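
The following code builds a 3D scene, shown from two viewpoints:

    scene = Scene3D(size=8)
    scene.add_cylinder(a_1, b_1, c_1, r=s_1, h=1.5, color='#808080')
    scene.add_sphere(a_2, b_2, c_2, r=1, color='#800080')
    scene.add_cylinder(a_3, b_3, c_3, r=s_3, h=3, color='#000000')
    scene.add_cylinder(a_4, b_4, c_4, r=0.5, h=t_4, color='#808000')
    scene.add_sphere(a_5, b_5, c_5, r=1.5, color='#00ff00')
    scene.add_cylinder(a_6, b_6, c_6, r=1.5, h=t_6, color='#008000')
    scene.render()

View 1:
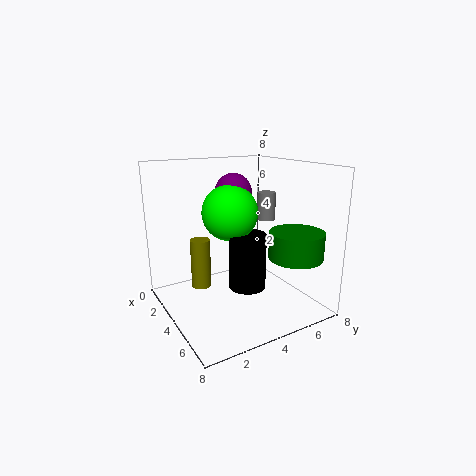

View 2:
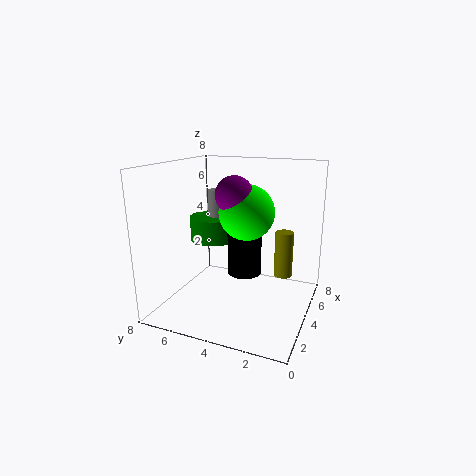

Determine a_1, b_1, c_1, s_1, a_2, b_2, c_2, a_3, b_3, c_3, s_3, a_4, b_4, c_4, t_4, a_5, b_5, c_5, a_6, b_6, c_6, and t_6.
a_1 = 4.5, b_1 = 5.5, c_1 = 5, s_1 = 0.5, a_2 = 3.5, b_2 = 4, c_2 = 6.5, a_3 = 5, b_3 = 4, c_3 = 1.5, s_3 = 1, a_4 = 4.5, b_4 = 1.5, c_4 = 2, t_4 = 2.5, a_5 = 4, b_5 = 3.5, c_5 = 5.5, a_6 = 6, b_6 = 6.5, c_6 = 3, t_6 = 1.5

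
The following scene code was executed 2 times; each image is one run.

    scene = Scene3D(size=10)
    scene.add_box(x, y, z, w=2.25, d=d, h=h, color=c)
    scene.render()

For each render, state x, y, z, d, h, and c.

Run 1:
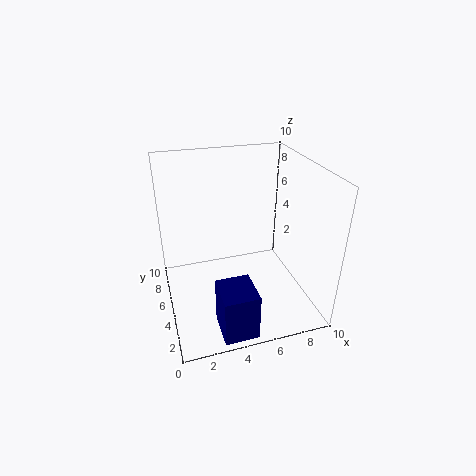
x = 2.75; y = 0.25; z = 0.25; d = 2.5; h = 3.25; c = 'navy'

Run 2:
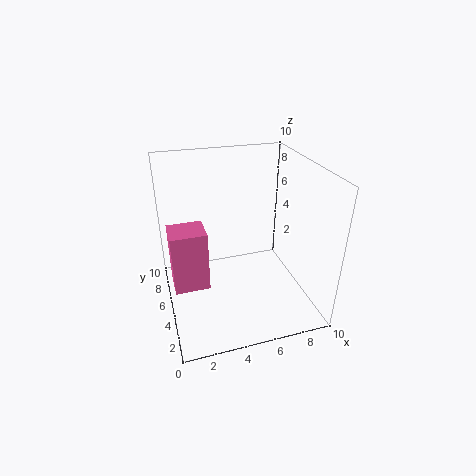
x = 0.25; y = 3; z = 2.75; d = 2; h = 4; c = 'hotpink'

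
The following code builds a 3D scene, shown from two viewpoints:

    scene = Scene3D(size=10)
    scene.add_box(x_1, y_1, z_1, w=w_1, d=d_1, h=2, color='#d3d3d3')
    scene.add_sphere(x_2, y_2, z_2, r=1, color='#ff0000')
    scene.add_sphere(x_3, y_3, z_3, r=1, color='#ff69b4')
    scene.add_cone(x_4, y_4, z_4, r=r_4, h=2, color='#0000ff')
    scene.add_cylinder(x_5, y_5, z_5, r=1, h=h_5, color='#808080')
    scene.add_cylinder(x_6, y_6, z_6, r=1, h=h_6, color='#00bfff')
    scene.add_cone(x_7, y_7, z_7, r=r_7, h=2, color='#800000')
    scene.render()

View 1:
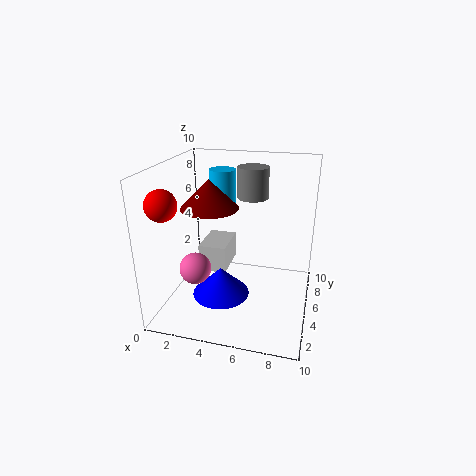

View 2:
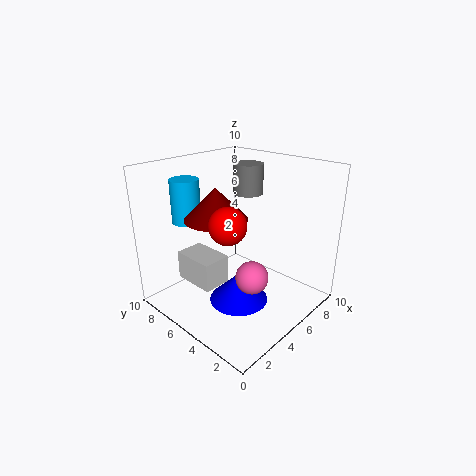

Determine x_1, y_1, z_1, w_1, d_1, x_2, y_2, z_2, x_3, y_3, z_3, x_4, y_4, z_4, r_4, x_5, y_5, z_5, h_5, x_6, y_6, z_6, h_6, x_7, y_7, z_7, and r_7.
x_1 = 2, y_1 = 5, z_1 = 2, w_1 = 2, d_1 = 3, x_2 = 1, y_2 = 2, z_2 = 8, x_3 = 3, y_3 = 2, z_3 = 4, x_4 = 4, y_4 = 4, z_4 = 1, r_4 = 2, x_5 = 6, y_5 = 5, z_5 = 8, h_5 = 2, x_6 = 3, y_6 = 8, z_6 = 6, h_6 = 3, x_7 = 3, y_7 = 5, z_7 = 7, r_7 = 2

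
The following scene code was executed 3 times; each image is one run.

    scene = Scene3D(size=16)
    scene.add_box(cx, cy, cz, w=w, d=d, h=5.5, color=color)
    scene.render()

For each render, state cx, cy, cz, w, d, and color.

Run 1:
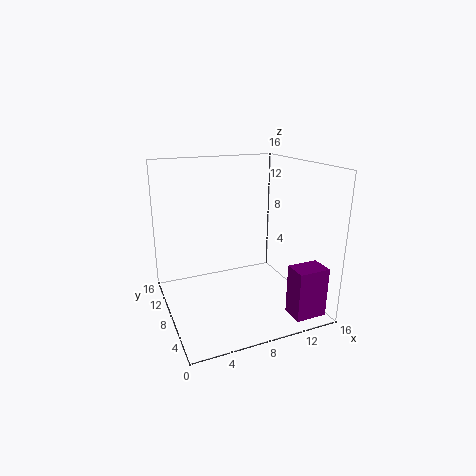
cx = 12
cy = 1.25
cz = 0.25
w = 3.5
d = 2.5
color = 'purple'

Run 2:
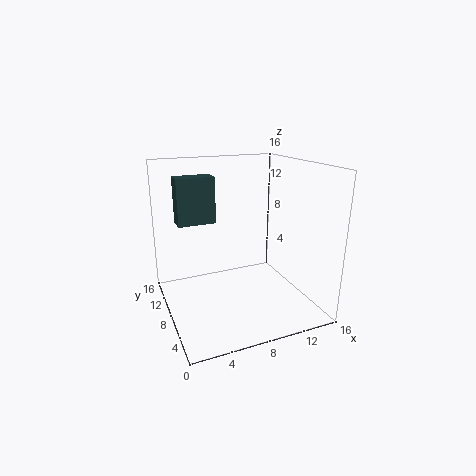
cx = 2.25
cy = 11.75
cz = 8.75
w = 4.5
d = 2.25
color = 'darkslategray'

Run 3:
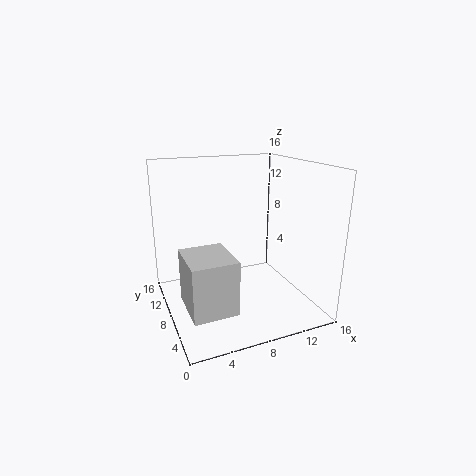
cx = 1
cy = 1.5
cz = 2.75
w = 4.5
d = 5.25
color = 'lightgray'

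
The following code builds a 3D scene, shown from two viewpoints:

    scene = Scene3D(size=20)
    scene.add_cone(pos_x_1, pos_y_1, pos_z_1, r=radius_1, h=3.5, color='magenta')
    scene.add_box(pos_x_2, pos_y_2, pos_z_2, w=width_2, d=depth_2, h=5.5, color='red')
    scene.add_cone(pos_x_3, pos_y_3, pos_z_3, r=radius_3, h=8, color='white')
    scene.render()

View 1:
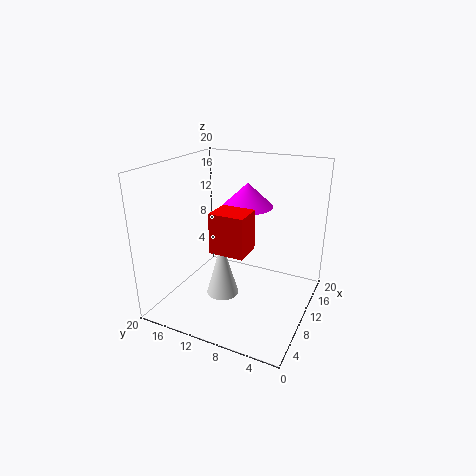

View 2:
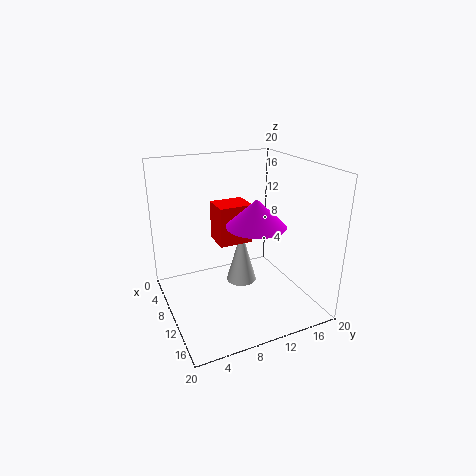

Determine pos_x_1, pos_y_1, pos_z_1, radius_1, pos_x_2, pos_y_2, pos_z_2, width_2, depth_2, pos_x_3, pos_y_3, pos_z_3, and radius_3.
pos_x_1 = 14.25, pos_y_1 = 10.5, pos_z_1 = 13.25, radius_1 = 3.75, pos_x_2 = 6, pos_y_2 = 7.5, pos_z_2 = 9, width_2 = 4, depth_2 = 4.75, pos_x_3 = 8, pos_y_3 = 11.5, pos_z_3 = 2, radius_3 = 2.25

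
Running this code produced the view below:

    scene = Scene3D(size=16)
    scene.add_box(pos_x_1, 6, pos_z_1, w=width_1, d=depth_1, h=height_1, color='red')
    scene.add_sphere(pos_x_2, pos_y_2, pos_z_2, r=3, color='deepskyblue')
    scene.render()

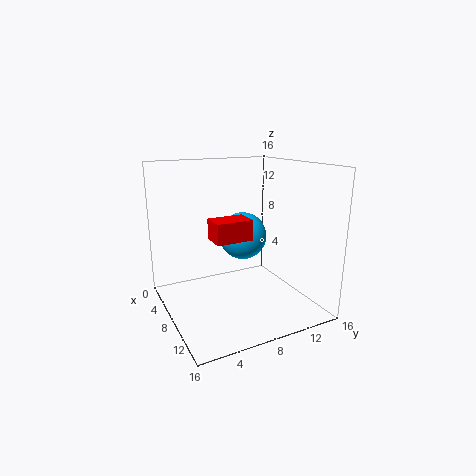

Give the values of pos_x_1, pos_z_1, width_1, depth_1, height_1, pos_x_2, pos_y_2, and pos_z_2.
pos_x_1 = 4
pos_z_1 = 7
width_1 = 3
depth_1 = 4.5
height_1 = 2.5
pos_x_2 = 3.5
pos_y_2 = 11
pos_z_2 = 6.5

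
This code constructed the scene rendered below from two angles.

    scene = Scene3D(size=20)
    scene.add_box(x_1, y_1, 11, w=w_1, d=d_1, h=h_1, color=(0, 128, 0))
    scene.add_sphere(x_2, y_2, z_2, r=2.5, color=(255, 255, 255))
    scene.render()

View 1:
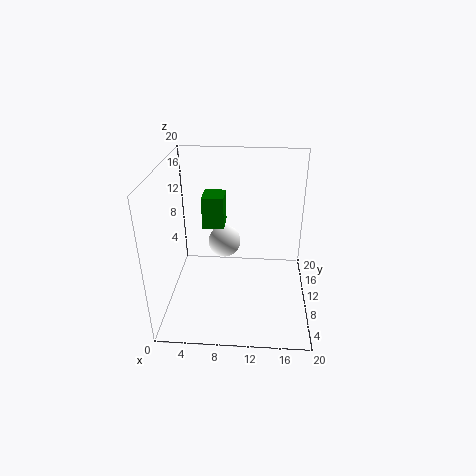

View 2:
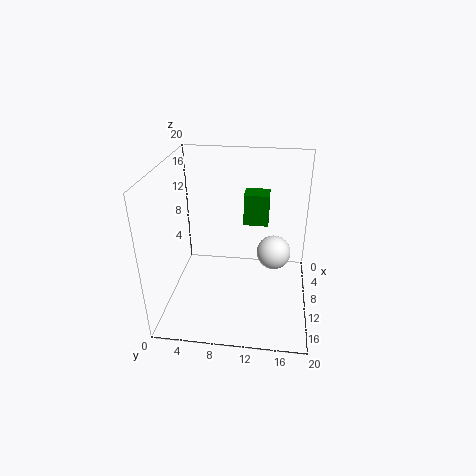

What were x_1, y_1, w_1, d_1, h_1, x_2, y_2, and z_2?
x_1 = 5
y_1 = 10.5
w_1 = 3
d_1 = 3.5
h_1 = 4.5
x_2 = 7.5
y_2 = 15
z_2 = 6.5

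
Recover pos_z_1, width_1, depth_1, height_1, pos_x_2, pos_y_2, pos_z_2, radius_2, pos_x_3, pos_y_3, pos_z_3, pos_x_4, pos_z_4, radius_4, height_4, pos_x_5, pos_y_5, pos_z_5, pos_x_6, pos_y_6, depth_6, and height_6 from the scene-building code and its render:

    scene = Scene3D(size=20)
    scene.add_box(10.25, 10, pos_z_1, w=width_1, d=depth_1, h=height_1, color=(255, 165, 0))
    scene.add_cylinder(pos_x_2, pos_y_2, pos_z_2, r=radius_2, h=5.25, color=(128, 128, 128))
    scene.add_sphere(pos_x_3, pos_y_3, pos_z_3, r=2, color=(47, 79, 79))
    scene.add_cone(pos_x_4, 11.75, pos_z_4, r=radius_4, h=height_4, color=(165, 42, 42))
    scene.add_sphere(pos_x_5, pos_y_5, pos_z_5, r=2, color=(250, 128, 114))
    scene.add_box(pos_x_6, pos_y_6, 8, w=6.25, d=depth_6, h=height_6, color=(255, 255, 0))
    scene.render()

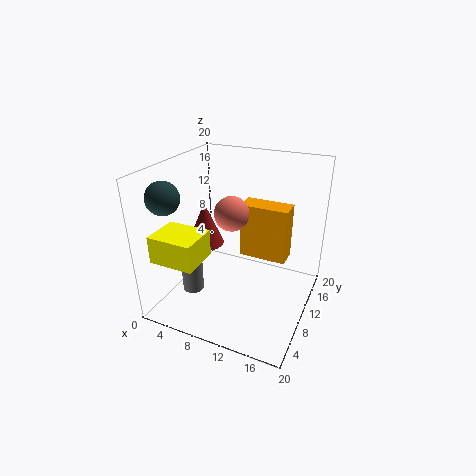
pos_z_1 = 7.5, width_1 = 6.5, depth_1 = 3, height_1 = 7.5, pos_x_2 = 4.25, pos_y_2 = 6.75, pos_z_2 = 2, radius_2 = 1.5, pos_x_3 = 4.25, pos_y_3 = 2, pos_z_3 = 17.75, pos_x_4 = 3.75, pos_z_4 = 7, radius_4 = 2.75, height_4 = 6.5, pos_x_5 = 11.75, pos_y_5 = 4.5, pos_z_5 = 16.25, pos_x_6 = 0.75, pos_y_6 = 2.25, depth_6 = 5.25, height_6 = 3.75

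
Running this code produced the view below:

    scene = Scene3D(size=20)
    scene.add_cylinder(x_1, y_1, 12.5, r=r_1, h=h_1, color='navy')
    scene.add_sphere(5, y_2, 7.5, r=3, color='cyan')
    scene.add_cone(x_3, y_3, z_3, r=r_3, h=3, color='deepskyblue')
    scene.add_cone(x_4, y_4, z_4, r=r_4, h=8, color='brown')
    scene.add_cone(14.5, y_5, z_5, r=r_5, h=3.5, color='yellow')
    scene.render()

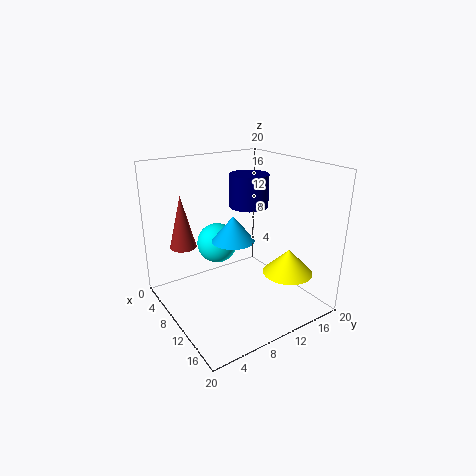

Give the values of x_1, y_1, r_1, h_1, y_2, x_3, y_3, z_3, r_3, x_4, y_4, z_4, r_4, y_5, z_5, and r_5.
x_1 = 5.5; y_1 = 15; r_1 = 3; h_1 = 5; y_2 = 9.5; x_3 = 15; y_3 = 6; z_3 = 12.5; r_3 = 2.5; x_4 = 2.5; y_4 = 5; z_4 = 7; r_4 = 2; y_5 = 15.5; z_5 = 5; r_5 = 3.5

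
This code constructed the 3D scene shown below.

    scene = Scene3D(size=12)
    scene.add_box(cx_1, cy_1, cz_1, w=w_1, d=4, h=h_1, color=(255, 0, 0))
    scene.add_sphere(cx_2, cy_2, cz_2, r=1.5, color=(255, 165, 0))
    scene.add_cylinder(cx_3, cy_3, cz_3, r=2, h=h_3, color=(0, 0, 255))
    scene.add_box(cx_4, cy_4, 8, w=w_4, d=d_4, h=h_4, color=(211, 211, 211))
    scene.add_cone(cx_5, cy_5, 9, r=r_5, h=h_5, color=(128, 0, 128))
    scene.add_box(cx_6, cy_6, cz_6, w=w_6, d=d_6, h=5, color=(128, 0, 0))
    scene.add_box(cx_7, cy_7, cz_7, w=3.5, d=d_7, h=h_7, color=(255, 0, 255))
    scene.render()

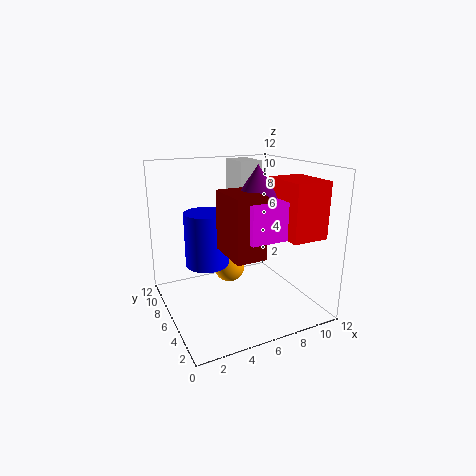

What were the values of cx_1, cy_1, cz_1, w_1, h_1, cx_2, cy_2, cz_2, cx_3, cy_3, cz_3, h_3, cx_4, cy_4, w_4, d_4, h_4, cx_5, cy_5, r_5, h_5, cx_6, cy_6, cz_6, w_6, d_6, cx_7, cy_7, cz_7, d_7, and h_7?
cx_1 = 8.5; cy_1 = 1.5; cz_1 = 6.5; w_1 = 3; h_1 = 4.5; cx_2 = 7; cy_2 = 10; cz_2 = 1.5; cx_3 = 4.5; cy_3 = 9.5; cz_3 = 2.5; h_3 = 5; cx_4 = 7; cy_4 = 7.5; w_4 = 2; d_4 = 3; h_4 = 4; cx_5 = 7.5; cy_5 = 5.5; r_5 = 2; h_5 = 3; cx_6 = 4.5; cy_6 = 3; cz_6 = 5; w_6 = 2.5; d_6 = 4; cx_7 = 5.5; cy_7 = 2.5; cz_7 = 6.5; d_7 = 2; h_7 = 3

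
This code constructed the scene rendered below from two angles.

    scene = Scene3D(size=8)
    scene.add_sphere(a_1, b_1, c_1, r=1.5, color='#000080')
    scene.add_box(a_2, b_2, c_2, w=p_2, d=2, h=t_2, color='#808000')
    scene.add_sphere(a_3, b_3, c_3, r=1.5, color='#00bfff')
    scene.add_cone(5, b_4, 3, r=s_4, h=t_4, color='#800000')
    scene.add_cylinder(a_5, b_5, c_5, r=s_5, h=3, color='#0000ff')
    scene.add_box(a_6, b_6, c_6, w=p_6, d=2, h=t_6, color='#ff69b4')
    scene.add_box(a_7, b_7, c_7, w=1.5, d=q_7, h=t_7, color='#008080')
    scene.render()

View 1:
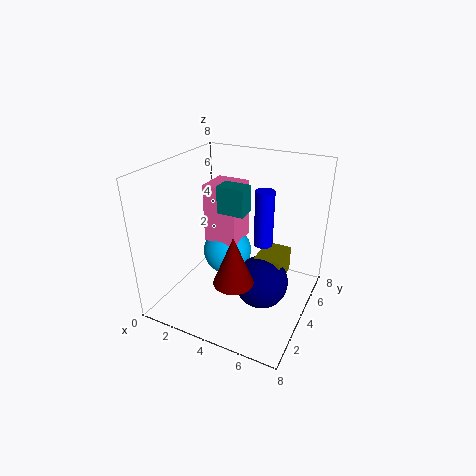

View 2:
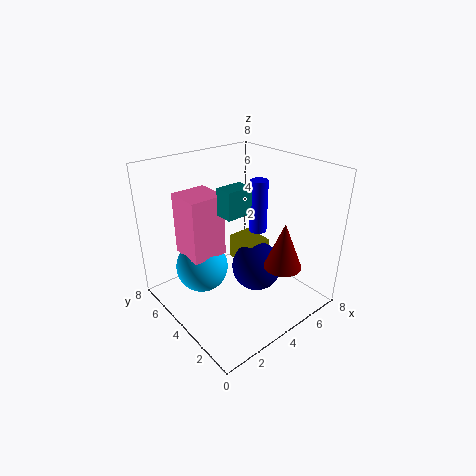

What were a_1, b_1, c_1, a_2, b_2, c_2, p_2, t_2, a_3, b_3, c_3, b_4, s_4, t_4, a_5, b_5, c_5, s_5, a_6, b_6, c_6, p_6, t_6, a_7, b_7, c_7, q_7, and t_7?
a_1 = 5.5, b_1 = 4, c_1 = 1.5, a_2 = 5, b_2 = 4, c_2 = 1.5, p_2 = 1.5, t_2 = 1.5, a_3 = 2.5, b_3 = 5.5, c_3 = 2, b_4 = 1.5, s_4 = 1, t_4 = 2.5, a_5 = 5.5, b_5 = 4, c_5 = 4, s_5 = 0.5, a_6 = 1.5, b_6 = 4.5, c_6 = 3, p_6 = 2, t_6 = 3.5, a_7 = 3, b_7 = 3.5, c_7 = 5.5, q_7 = 1, t_7 = 1.5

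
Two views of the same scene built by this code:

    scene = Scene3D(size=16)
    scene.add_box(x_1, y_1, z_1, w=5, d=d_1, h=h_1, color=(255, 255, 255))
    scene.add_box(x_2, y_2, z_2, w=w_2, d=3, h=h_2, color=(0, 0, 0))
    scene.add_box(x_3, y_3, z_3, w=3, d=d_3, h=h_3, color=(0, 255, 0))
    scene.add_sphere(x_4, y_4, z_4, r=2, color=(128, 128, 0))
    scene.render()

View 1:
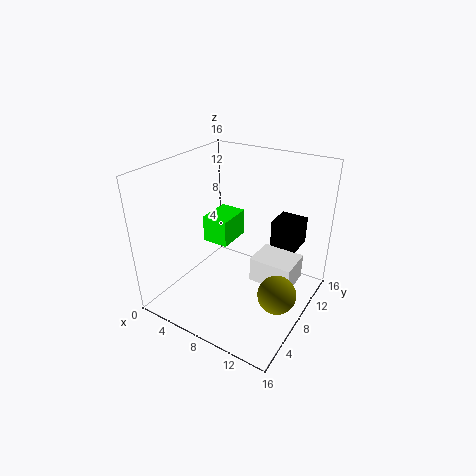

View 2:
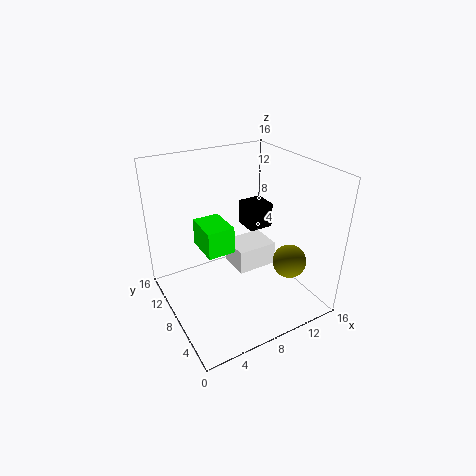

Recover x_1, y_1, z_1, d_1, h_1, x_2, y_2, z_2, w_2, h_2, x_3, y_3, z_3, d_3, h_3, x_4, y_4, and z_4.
x_1 = 9; y_1 = 9; z_1 = 2; d_1 = 4; h_1 = 3; x_2 = 11; y_2 = 10; z_2 = 7; w_2 = 3; h_2 = 3; x_3 = 4; y_3 = 7; z_3 = 7; d_3 = 4; h_3 = 3; x_4 = 14; y_4 = 6; z_4 = 4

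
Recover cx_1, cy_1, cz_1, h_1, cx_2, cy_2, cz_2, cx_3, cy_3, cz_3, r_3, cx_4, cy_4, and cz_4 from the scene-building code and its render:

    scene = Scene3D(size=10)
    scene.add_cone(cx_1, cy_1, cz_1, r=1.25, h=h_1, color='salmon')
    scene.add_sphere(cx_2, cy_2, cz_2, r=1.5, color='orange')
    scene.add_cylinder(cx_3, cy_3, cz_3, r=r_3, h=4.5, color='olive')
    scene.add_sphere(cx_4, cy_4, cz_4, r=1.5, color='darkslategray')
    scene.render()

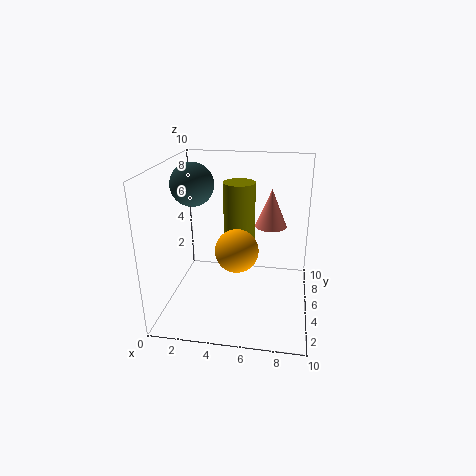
cx_1 = 7; cy_1 = 8.75; cz_1 = 4.5; h_1 = 3; cx_2 = 5; cy_2 = 4.5; cz_2 = 4.25; cx_3 = 4.5; cy_3 = 8.5; cz_3 = 3.5; r_3 = 1.25; cx_4 = 1.75; cy_4 = 5.5; cz_4 = 8.5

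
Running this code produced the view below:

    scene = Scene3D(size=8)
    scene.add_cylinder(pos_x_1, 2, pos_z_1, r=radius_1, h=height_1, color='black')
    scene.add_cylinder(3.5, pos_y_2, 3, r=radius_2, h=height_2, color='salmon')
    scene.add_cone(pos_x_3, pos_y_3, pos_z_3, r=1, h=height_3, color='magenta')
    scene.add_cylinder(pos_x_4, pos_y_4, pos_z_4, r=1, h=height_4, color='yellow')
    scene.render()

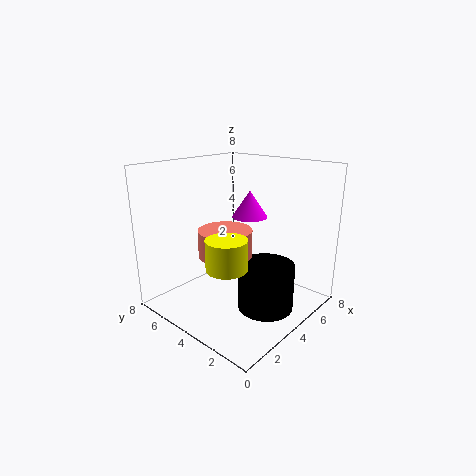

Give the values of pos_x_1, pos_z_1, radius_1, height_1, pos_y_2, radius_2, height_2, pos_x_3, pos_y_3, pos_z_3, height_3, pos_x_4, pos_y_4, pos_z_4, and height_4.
pos_x_1 = 4, pos_z_1 = 0.5, radius_1 = 1.5, height_1 = 2.5, pos_y_2 = 4.5, radius_2 = 1.5, height_2 = 1.5, pos_x_3 = 5, pos_y_3 = 4, pos_z_3 = 5, height_3 = 1.5, pos_x_4 = 1.5, pos_y_4 = 2.5, pos_z_4 = 3.5, height_4 = 1.5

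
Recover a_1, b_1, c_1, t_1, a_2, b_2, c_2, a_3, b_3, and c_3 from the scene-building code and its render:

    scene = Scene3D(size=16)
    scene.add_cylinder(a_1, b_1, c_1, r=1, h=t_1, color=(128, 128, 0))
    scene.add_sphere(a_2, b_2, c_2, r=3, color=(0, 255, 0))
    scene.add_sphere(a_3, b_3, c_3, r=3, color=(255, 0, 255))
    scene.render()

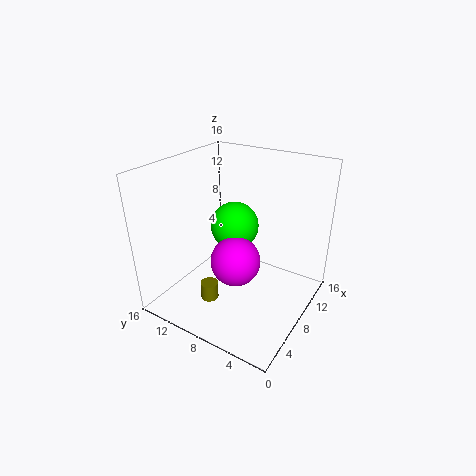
a_1 = 5, b_1 = 10, c_1 = 1, t_1 = 2, a_2 = 12, b_2 = 11, c_2 = 7, a_3 = 9, b_3 = 9, c_3 = 4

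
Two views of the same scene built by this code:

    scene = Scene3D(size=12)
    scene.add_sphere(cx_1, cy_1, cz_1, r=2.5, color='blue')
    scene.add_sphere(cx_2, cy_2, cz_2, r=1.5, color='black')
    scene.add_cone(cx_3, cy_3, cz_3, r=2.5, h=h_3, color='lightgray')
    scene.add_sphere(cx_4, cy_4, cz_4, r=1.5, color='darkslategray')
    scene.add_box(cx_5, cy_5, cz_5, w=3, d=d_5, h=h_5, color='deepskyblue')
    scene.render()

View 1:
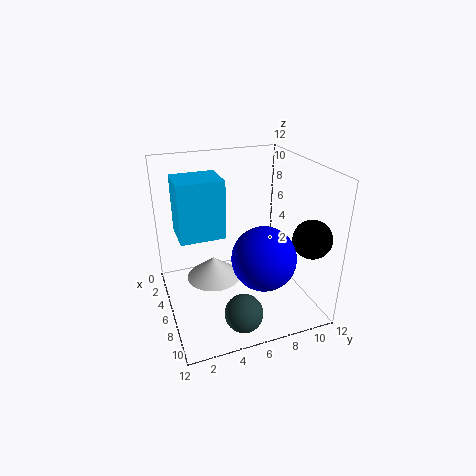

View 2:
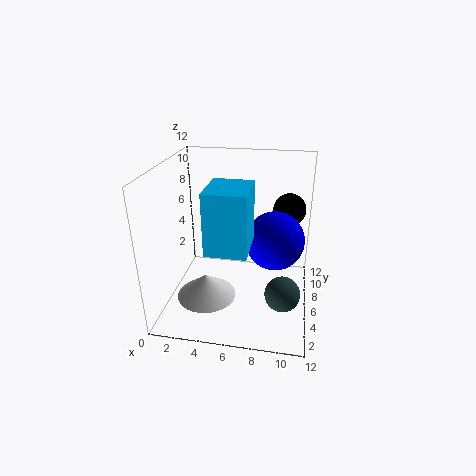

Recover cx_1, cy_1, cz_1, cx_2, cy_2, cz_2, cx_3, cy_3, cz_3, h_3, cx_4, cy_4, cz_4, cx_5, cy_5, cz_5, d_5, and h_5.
cx_1 = 9
cy_1 = 7
cz_1 = 5.5
cx_2 = 10
cy_2 = 10.5
cz_2 = 7
cx_3 = 3.5
cy_3 = 4.5
cz_3 = 1
h_3 = 2
cx_4 = 10
cy_4 = 5
cz_4 = 1.5
cx_5 = 4.5
cy_5 = 1
cz_5 = 7
d_5 = 3.5
h_5 = 4.5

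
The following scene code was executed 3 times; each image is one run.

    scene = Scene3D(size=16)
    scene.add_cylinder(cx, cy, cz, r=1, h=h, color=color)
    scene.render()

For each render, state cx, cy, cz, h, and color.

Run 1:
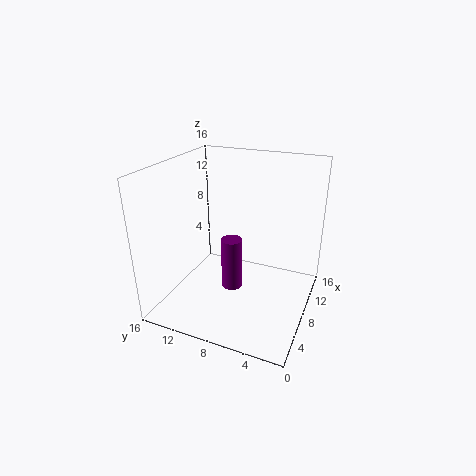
cx = 3
cy = 6.5
cz = 5.5
h = 5
color = 'purple'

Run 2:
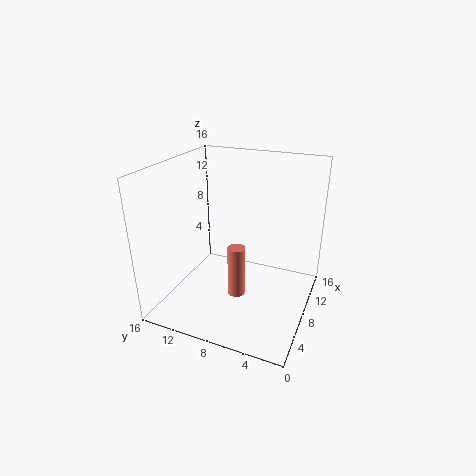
cx = 7.5
cy = 8
cz = 1
h = 6
color = 'salmon'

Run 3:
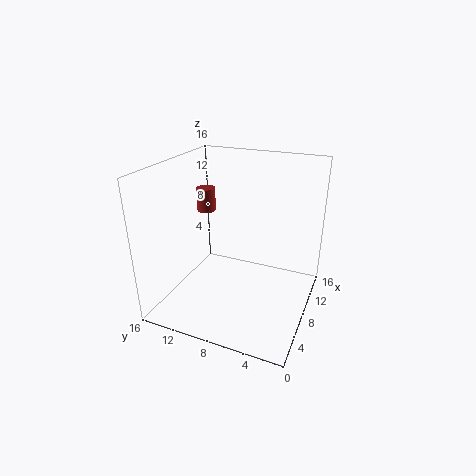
cx = 7.5
cy = 11.5
cz = 11
h = 2.5
color = 'brown'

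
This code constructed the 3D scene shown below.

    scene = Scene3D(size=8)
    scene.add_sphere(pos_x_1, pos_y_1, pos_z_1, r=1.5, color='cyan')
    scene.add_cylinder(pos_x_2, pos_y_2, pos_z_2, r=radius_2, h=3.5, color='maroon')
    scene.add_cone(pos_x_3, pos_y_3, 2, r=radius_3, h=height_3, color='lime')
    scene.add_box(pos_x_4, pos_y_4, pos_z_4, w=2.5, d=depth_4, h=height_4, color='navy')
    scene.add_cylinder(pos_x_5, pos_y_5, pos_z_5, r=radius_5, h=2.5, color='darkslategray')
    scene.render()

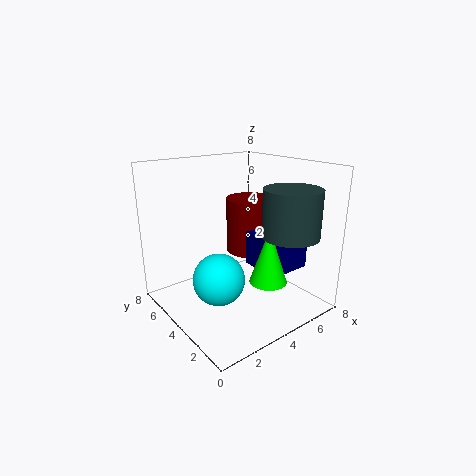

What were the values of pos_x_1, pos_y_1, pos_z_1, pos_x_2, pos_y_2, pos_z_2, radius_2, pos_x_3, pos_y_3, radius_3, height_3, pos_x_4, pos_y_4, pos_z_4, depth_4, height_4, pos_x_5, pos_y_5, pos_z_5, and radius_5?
pos_x_1 = 3; pos_y_1 = 4.5; pos_z_1 = 1.5; pos_x_2 = 6.5; pos_y_2 = 6; pos_z_2 = 2; radius_2 = 1.5; pos_x_3 = 4.5; pos_y_3 = 2; radius_3 = 1; height_3 = 3; pos_x_4 = 5; pos_y_4 = 2; pos_z_4 = 2; depth_4 = 2.5; height_4 = 2; pos_x_5 = 5.5; pos_y_5 = 1.5; pos_z_5 = 4.5; radius_5 = 1.5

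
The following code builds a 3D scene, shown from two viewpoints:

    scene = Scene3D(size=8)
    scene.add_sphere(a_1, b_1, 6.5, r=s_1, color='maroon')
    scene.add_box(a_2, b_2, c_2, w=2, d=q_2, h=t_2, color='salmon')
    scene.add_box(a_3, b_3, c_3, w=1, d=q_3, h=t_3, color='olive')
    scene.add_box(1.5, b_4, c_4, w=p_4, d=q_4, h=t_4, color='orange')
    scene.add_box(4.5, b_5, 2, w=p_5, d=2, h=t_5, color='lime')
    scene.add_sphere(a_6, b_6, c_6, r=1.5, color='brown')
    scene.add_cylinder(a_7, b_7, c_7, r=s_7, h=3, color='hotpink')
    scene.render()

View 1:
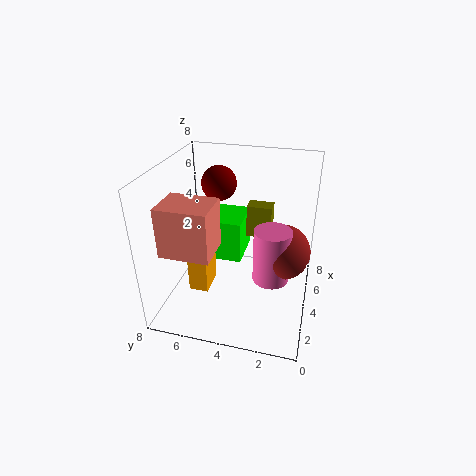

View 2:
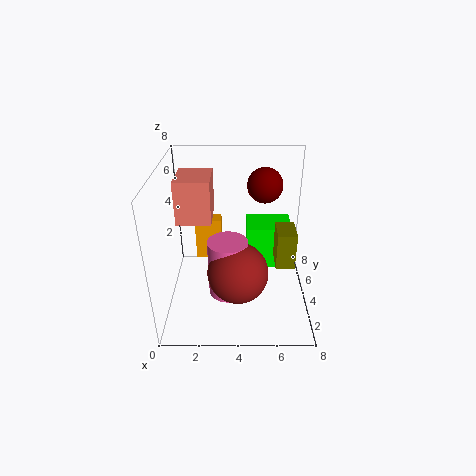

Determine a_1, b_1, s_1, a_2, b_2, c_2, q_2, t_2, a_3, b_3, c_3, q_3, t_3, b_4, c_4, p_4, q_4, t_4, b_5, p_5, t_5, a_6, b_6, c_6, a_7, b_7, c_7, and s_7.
a_1 = 5.5, b_1 = 5.5, s_1 = 1, a_2 = 0.5, b_2 = 4.5, c_2 = 4.5, q_2 = 2.5, t_2 = 2.5, a_3 = 6, b_3 = 2.5, c_3 = 3, q_3 = 1.5, t_3 = 2, b_4 = 5, c_4 = 2, p_4 = 1.5, q_4 = 1, t_4 = 2.5, b_5 = 4, p_5 = 2.5, t_5 = 2.5, a_6 = 4, b_6 = 1.5, c_6 = 3.5, a_7 = 3.5, b_7 = 2, c_7 = 2, s_7 = 1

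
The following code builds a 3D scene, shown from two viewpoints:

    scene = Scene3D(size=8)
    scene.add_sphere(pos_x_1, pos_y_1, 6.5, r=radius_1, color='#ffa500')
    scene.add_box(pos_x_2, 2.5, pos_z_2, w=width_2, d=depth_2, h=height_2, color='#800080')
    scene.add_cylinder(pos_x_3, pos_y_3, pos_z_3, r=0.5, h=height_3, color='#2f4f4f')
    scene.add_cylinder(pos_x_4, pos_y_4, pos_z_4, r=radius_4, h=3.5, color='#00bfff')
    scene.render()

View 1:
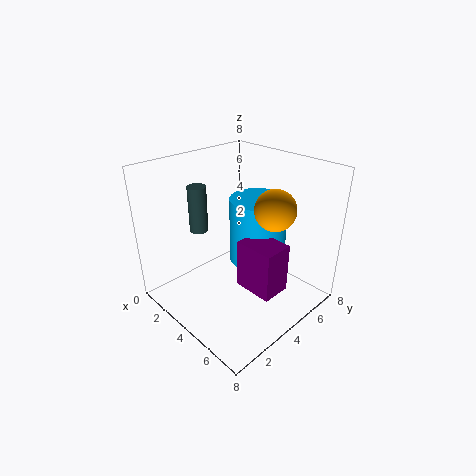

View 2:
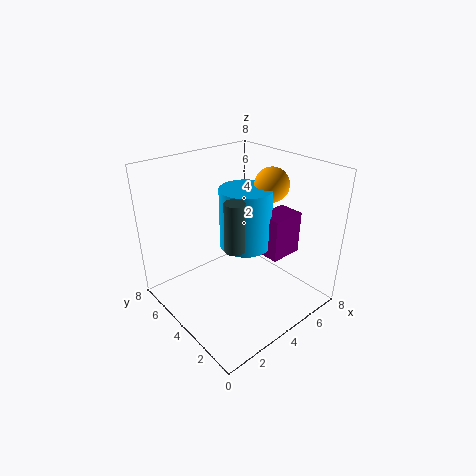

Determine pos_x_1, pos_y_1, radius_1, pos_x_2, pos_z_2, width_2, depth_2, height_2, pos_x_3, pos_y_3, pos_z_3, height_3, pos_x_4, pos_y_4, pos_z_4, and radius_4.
pos_x_1 = 6.5, pos_y_1 = 4, radius_1 = 1, pos_x_2 = 5.5, pos_z_2 = 2.5, width_2 = 2, depth_2 = 1.5, height_2 = 2.5, pos_x_3 = 2.5, pos_y_3 = 2.5, pos_z_3 = 4.5, height_3 = 2.5, pos_x_4 = 5, pos_y_4 = 4.5, pos_z_4 = 3, radius_4 = 1.5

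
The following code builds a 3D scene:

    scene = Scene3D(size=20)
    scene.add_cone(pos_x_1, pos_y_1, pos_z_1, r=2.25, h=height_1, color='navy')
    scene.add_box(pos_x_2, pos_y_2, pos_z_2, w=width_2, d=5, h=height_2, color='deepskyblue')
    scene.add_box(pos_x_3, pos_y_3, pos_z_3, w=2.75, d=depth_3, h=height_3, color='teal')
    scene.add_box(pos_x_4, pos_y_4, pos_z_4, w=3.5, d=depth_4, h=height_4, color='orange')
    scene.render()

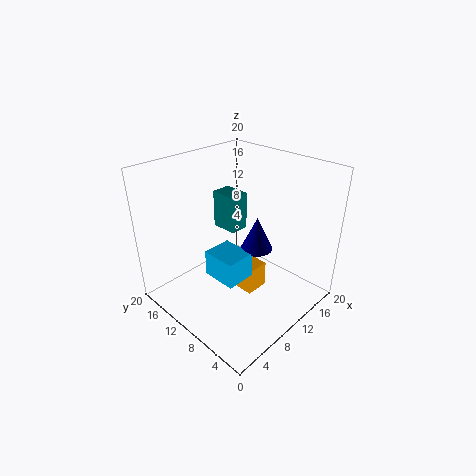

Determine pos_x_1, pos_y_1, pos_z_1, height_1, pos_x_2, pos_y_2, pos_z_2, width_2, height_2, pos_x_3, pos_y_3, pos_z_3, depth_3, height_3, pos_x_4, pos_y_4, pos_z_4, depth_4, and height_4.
pos_x_1 = 12.25
pos_y_1 = 8.5
pos_z_1 = 8
height_1 = 4.75
pos_x_2 = 6.25
pos_y_2 = 7.75
pos_z_2 = 4.5
width_2 = 4.25
height_2 = 3.75
pos_x_3 = 9.75
pos_y_3 = 10.75
pos_z_3 = 10.5
depth_3 = 3.75
height_3 = 5.25
pos_x_4 = 10.75
pos_y_4 = 8.25
pos_z_4 = 0.5
depth_4 = 6
height_4 = 4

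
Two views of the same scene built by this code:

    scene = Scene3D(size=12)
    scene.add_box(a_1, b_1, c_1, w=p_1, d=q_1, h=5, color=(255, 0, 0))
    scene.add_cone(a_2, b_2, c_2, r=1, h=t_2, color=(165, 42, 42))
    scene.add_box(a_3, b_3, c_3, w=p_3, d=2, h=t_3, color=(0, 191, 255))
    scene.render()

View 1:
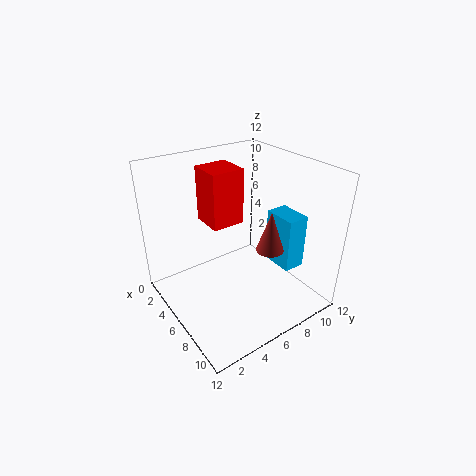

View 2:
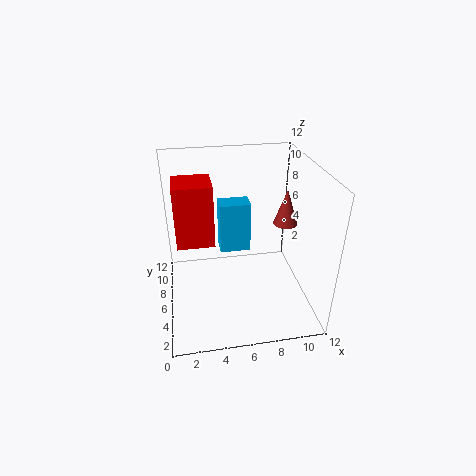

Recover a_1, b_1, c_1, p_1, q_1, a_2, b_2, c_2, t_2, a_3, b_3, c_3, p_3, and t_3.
a_1 = 1, b_1 = 5, c_1 = 6, p_1 = 3, q_1 = 3, a_2 = 10, b_2 = 6, c_2 = 7, t_2 = 3, a_3 = 5, b_3 = 10, c_3 = 2, p_3 = 3, t_3 = 5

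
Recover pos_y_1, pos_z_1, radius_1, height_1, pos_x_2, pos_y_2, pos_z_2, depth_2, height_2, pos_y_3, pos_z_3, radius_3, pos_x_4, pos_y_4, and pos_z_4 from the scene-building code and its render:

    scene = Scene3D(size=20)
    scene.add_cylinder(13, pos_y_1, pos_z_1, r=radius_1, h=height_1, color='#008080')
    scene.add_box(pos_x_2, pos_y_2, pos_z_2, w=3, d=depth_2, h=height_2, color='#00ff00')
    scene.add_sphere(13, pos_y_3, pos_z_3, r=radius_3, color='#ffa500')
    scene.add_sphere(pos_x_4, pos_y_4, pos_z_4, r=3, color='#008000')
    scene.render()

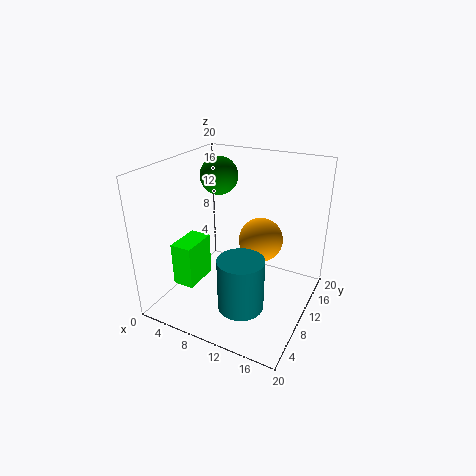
pos_y_1 = 5
pos_z_1 = 3
radius_1 = 3
height_1 = 7
pos_x_2 = 3
pos_y_2 = 4
pos_z_2 = 4
depth_2 = 5
height_2 = 6
pos_y_3 = 11
pos_z_3 = 10
radius_3 = 3
pos_x_4 = 3
pos_y_4 = 17
pos_z_4 = 16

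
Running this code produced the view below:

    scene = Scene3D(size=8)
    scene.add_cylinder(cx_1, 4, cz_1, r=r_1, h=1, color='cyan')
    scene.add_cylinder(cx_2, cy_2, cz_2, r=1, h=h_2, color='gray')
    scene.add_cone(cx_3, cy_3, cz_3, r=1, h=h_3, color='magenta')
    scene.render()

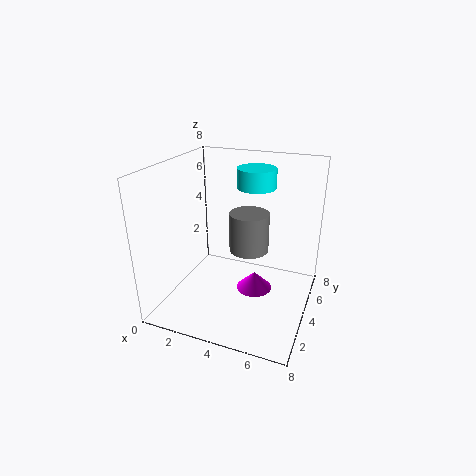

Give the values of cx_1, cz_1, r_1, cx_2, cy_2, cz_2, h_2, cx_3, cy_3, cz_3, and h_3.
cx_1 = 5, cz_1 = 7, r_1 = 1, cx_2 = 5, cy_2 = 3, cz_2 = 4, h_2 = 2, cx_3 = 5, cy_3 = 4, cz_3 = 1, h_3 = 1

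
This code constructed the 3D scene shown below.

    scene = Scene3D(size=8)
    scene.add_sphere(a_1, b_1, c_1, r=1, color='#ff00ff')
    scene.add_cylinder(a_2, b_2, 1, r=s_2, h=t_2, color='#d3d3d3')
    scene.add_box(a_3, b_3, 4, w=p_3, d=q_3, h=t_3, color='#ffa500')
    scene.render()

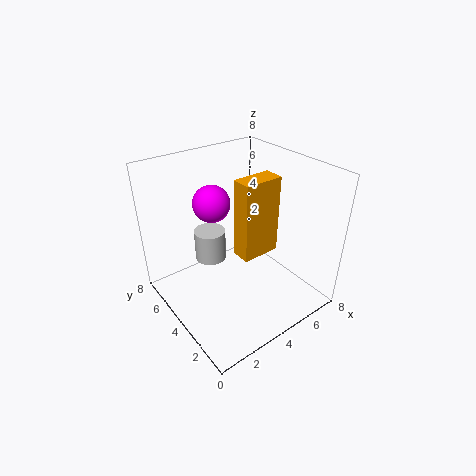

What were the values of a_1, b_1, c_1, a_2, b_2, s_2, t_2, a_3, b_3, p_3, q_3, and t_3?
a_1 = 3
b_1 = 5
c_1 = 6
a_2 = 4
b_2 = 7
s_2 = 1
t_2 = 2
a_3 = 3
b_3 = 2
p_3 = 2
q_3 = 1
t_3 = 4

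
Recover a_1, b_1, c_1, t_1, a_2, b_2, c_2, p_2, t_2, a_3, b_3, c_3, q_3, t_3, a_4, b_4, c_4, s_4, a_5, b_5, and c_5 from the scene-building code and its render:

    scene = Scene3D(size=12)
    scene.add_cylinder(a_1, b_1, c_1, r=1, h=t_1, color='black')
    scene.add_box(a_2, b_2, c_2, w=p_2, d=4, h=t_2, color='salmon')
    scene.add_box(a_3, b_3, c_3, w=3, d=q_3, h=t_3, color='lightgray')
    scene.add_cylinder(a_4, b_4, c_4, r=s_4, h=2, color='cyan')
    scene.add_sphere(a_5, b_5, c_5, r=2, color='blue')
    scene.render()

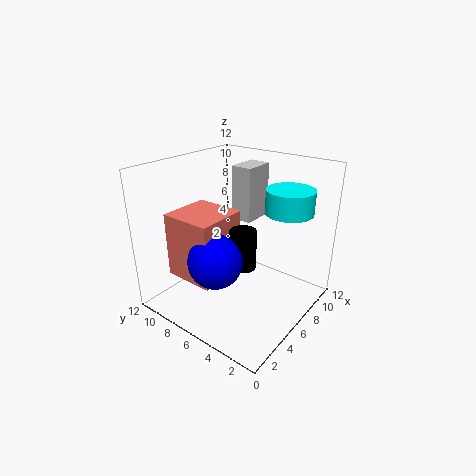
a_1 = 4, b_1 = 4, c_1 = 5, t_1 = 3, a_2 = 1, b_2 = 5, c_2 = 4, p_2 = 4, t_2 = 5, a_3 = 9, b_3 = 7, c_3 = 6, q_3 = 2, t_3 = 5, a_4 = 9, b_4 = 3, c_4 = 8, s_4 = 2, a_5 = 2, b_5 = 5, c_5 = 6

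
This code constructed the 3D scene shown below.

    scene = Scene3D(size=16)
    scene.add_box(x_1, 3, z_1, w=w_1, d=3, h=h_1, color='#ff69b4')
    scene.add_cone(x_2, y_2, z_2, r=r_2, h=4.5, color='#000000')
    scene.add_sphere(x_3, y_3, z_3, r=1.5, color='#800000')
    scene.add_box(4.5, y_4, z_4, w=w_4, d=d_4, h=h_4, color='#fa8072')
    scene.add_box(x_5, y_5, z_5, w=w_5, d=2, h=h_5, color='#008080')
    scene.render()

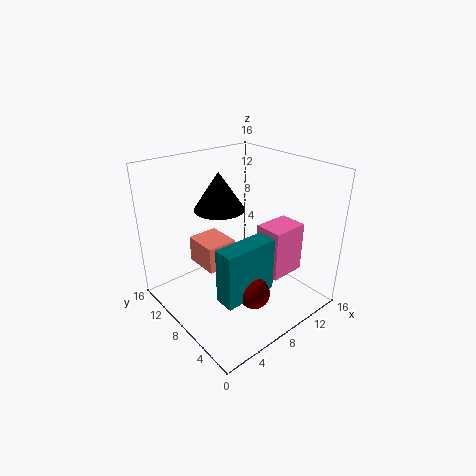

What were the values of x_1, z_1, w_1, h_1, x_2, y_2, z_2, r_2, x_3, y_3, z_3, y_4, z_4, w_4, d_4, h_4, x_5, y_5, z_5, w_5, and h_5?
x_1 = 9
z_1 = 4.5
w_1 = 4
h_1 = 5.5
x_2 = 8.5
y_2 = 12
z_2 = 10
r_2 = 3
x_3 = 5
y_3 = 2
z_3 = 5.5
y_4 = 8.5
z_4 = 4.5
w_4 = 3.5
d_4 = 4
h_4 = 3
x_5 = 2
y_5 = 2
z_5 = 5
w_5 = 5.5
h_5 = 5.5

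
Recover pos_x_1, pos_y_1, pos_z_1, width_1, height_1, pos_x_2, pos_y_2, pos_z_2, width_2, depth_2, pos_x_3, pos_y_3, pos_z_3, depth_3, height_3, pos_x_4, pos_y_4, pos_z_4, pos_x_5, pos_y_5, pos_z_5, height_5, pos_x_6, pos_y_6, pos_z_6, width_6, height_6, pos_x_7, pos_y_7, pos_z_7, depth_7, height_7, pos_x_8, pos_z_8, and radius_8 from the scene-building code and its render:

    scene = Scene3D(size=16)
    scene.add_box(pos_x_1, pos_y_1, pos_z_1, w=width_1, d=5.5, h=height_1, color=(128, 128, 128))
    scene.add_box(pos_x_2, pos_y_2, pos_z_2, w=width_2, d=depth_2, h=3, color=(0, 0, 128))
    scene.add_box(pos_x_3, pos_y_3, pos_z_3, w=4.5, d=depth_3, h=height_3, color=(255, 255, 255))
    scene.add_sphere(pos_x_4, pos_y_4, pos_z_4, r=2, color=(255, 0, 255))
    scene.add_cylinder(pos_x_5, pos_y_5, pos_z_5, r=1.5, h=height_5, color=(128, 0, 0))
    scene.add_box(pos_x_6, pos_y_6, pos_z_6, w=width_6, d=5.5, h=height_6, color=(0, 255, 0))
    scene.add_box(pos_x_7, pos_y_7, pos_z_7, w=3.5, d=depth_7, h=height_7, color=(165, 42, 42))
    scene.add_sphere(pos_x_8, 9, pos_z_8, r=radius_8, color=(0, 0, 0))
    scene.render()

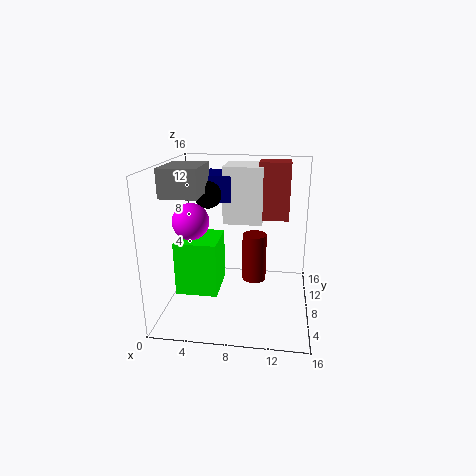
pos_x_1 = 0.5
pos_y_1 = 4.5
pos_z_1 = 13
width_1 = 4
height_1 = 3
pos_x_2 = 3.5
pos_y_2 = 9.5
pos_z_2 = 11.5
width_2 = 3.5
depth_2 = 5
pos_x_3 = 6
pos_y_3 = 9.5
pos_z_3 = 9
depth_3 = 5
height_3 = 6.5
pos_x_4 = 3
pos_y_4 = 7
pos_z_4 = 10
pos_x_5 = 9.5
pos_y_5 = 12
pos_z_5 = 1
height_5 = 6
pos_x_6 = 0.5
pos_y_6 = 7.5
pos_z_6 = 0.5
width_6 = 5
height_6 = 6.5
pos_x_7 = 10
pos_y_7 = 10
pos_z_7 = 9.5
depth_7 = 3
height_7 = 6.5
pos_x_8 = 4.5
pos_z_8 = 12.5
radius_8 = 1.5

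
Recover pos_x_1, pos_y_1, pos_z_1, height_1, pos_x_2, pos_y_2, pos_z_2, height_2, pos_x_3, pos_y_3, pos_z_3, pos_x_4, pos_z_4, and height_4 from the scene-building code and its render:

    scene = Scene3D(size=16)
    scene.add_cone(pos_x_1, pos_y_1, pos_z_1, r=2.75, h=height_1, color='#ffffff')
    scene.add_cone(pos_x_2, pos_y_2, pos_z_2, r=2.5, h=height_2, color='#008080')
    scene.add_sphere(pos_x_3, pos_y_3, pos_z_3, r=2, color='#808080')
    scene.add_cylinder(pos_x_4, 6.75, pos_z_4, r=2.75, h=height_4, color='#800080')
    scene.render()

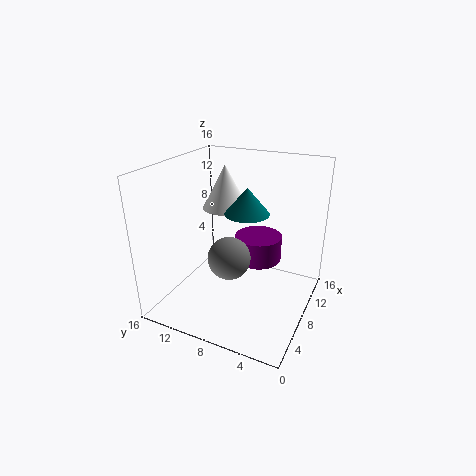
pos_x_1 = 11.75; pos_y_1 = 11.5; pos_z_1 = 9.75; height_1 = 5.25; pos_x_2 = 9.25; pos_y_2 = 7.5; pos_z_2 = 10.5; height_2 = 3; pos_x_3 = 2.5; pos_y_3 = 6.25; pos_z_3 = 8.75; pos_x_4 = 11; pos_z_4 = 4.25; height_4 = 3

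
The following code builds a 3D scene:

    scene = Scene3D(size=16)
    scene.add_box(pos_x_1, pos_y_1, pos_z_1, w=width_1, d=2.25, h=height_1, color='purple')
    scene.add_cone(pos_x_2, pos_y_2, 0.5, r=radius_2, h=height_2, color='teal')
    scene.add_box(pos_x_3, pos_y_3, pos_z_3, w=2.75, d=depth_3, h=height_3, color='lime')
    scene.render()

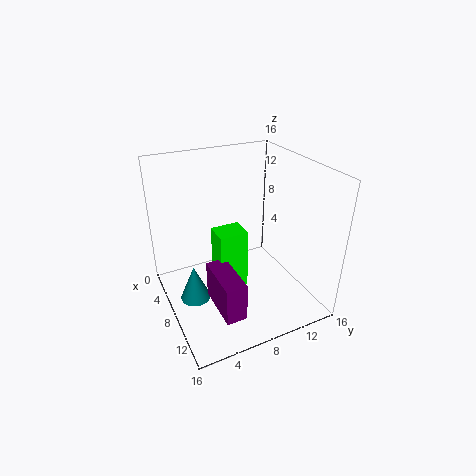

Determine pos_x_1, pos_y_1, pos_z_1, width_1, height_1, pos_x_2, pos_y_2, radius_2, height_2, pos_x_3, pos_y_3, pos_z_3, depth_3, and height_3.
pos_x_1 = 8.25, pos_y_1 = 4, pos_z_1 = 1.75, width_1 = 5.5, height_1 = 4.25, pos_x_2 = 6.75, pos_y_2 = 3, radius_2 = 1.75, height_2 = 4.25, pos_x_3 = 6.25, pos_y_3 = 5.5, pos_z_3 = 2, depth_3 = 3.25, height_3 = 7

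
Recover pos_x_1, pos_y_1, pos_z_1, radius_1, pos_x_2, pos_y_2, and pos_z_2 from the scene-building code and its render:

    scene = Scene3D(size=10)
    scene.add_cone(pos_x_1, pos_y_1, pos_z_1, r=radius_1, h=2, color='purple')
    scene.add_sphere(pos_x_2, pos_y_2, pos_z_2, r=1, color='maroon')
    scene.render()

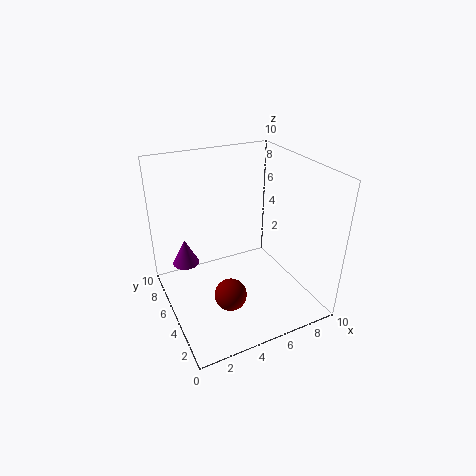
pos_x_1 = 2, pos_y_1 = 8, pos_z_1 = 2, radius_1 = 1, pos_x_2 = 3, pos_y_2 = 2, pos_z_2 = 3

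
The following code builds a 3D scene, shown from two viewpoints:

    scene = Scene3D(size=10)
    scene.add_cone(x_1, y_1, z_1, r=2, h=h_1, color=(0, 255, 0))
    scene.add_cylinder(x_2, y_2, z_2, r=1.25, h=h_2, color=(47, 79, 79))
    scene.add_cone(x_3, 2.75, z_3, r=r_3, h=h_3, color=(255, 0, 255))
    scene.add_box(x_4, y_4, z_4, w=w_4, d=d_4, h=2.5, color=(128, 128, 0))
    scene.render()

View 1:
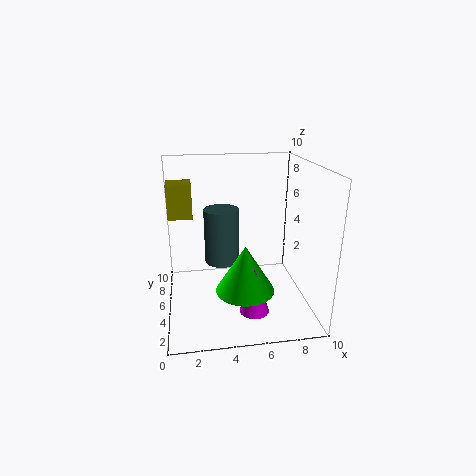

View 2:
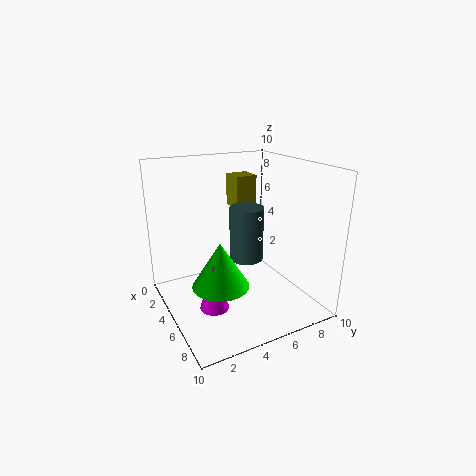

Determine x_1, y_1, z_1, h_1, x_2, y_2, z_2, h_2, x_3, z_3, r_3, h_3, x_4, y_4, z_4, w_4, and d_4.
x_1 = 5.25; y_1 = 3.5; z_1 = 1.75; h_1 = 3.25; x_2 = 4; y_2 = 6.25; z_2 = 2.75; h_2 = 4; x_3 = 5.75; z_3 = 0.5; r_3 = 1; h_3 = 3.25; x_4 = 0.25; y_4 = 6.5; z_4 = 6; w_4 = 1.75; d_4 = 1.75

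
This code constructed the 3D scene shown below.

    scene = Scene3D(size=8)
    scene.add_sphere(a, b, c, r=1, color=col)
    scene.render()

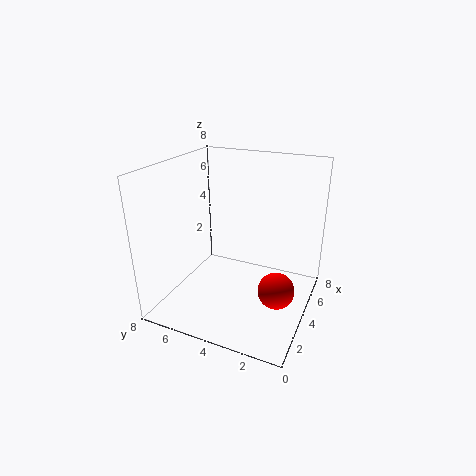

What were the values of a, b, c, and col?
a = 3.5; b = 1.5; c = 1.5; col = 'red'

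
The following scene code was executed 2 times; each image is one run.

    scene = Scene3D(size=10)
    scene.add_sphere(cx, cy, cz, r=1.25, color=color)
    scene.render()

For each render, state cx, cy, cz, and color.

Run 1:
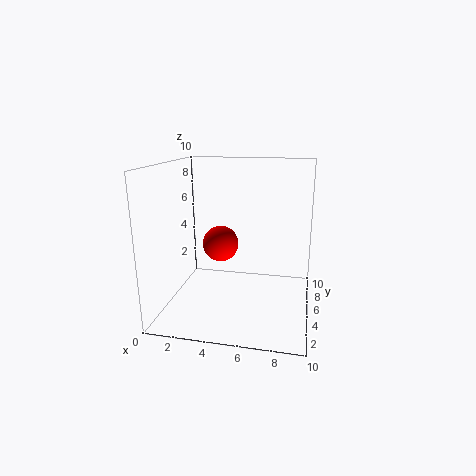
cx = 3.75; cy = 5; cz = 4.5; color = 'red'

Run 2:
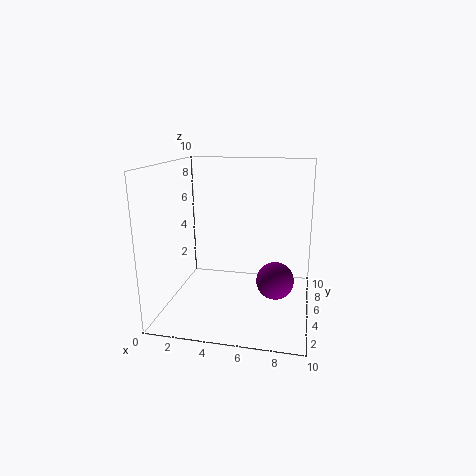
cx = 7.75; cy = 4; cz = 2.5; color = 'purple'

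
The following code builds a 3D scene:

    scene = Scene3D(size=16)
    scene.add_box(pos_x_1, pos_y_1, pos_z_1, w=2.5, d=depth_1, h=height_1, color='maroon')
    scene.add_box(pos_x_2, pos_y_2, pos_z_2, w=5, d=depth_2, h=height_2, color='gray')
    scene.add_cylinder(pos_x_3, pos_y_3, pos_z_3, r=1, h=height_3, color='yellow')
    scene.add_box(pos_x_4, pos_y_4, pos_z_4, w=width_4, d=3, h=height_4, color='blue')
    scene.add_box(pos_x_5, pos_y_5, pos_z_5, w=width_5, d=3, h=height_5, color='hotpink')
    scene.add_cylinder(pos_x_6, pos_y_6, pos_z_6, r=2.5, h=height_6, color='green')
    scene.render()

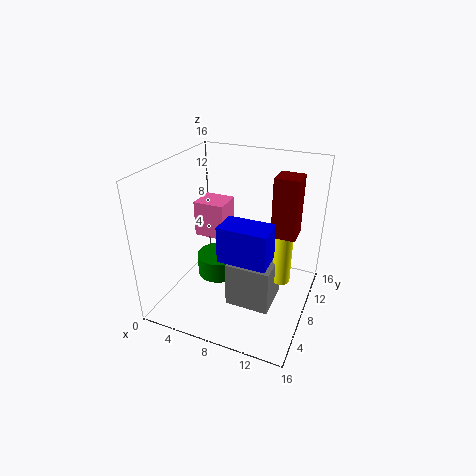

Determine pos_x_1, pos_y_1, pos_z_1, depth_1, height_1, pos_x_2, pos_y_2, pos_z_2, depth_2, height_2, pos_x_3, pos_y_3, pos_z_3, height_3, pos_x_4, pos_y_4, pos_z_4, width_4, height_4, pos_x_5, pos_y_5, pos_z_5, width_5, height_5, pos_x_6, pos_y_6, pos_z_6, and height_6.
pos_x_1 = 12, pos_y_1 = 7, pos_z_1 = 9.5, depth_1 = 2.5, height_1 = 6.25, pos_x_2 = 7.5, pos_y_2 = 5.5, pos_z_2 = 0.5, depth_2 = 5, height_2 = 5.25, pos_x_3 = 13, pos_y_3 = 8.75, pos_z_3 = 3.25, height_3 = 6.75, pos_x_4 = 7.75, pos_y_4 = 3.25, pos_z_4 = 7.75, width_4 = 5, height_4 = 3.75, pos_x_5 = 4, pos_y_5 = 5.75, pos_z_5 = 8.75, width_5 = 3.25, height_5 = 3.75, pos_x_6 = 5.25, pos_y_6 = 8.5, pos_z_6 = 2.5, height_6 = 2.5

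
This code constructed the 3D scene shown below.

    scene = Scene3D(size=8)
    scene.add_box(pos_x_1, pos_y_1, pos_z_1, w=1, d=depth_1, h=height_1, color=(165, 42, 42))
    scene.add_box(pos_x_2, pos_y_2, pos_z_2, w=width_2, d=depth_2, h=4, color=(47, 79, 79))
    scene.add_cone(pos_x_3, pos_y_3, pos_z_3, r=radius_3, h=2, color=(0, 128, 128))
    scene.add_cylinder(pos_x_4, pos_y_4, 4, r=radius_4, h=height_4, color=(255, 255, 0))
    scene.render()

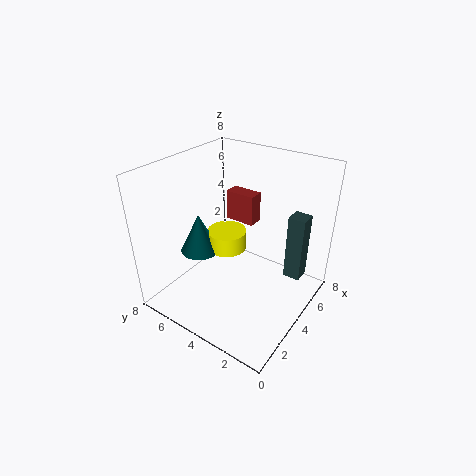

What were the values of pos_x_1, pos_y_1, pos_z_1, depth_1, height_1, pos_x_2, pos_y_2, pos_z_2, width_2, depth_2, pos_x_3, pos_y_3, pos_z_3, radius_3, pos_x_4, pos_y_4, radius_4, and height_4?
pos_x_1 = 7; pos_y_1 = 5; pos_z_1 = 3; depth_1 = 2; height_1 = 2; pos_x_2 = 6; pos_y_2 = 1; pos_z_2 = 1; width_2 = 1; depth_2 = 1; pos_x_3 = 2; pos_y_3 = 5; pos_z_3 = 4; radius_3 = 1; pos_x_4 = 3; pos_y_4 = 4; radius_4 = 1; height_4 = 1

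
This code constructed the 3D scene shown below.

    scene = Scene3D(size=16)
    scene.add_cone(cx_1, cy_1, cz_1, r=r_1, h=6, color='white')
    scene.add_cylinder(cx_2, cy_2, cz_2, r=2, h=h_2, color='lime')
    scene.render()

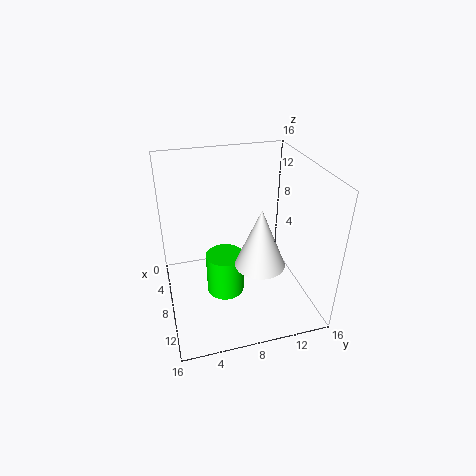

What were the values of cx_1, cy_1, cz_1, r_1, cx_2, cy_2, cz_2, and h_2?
cx_1 = 12.5
cy_1 = 9
cz_1 = 7.5
r_1 = 2.5
cx_2 = 10
cy_2 = 6
cz_2 = 3
h_2 = 4.5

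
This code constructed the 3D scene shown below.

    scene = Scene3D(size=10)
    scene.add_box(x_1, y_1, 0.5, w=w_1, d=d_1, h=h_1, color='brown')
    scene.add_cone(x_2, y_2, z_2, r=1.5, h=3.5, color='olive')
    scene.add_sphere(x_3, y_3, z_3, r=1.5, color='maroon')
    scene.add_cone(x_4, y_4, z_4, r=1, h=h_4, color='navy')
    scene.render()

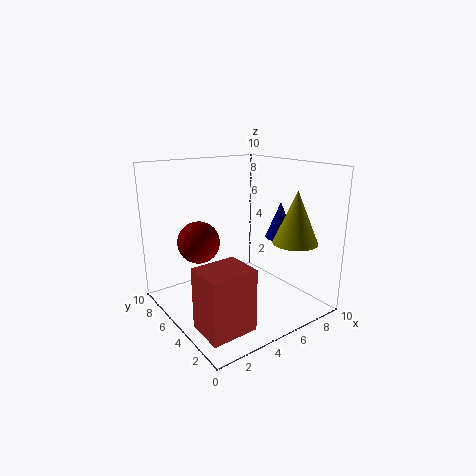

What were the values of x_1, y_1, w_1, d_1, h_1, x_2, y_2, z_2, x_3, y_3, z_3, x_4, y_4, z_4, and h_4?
x_1 = 0.5, y_1 = 1, w_1 = 3, d_1 = 2.5, h_1 = 4, x_2 = 7.5, y_2 = 2, z_2 = 5, x_3 = 3, y_3 = 7, z_3 = 4.5, x_4 = 7.5, y_4 = 3.5, z_4 = 5, h_4 = 2.5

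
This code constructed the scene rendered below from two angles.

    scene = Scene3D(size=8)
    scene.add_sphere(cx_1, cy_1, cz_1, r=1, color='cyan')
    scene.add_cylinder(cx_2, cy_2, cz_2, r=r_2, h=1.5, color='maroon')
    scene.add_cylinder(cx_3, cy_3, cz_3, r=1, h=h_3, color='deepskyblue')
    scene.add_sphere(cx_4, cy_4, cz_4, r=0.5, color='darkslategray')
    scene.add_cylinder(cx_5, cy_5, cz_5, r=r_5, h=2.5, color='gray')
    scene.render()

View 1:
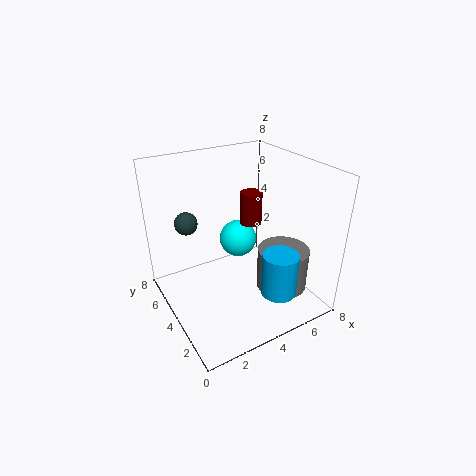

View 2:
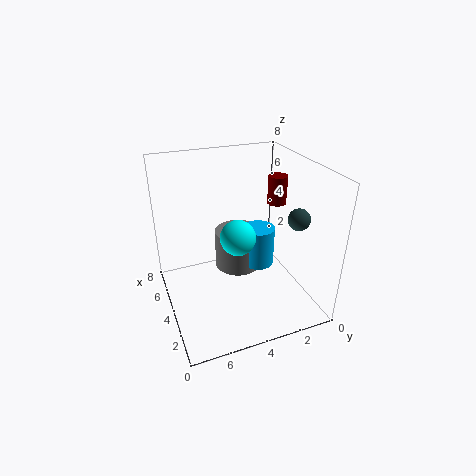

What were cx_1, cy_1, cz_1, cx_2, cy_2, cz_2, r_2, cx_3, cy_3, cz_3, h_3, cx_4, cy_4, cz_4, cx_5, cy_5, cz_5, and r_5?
cx_1 = 4
cy_1 = 4
cz_1 = 4
cx_2 = 3.5
cy_2 = 2
cz_2 = 6
r_2 = 0.5
cx_3 = 5.5
cy_3 = 2
cz_3 = 1
h_3 = 2.5
cx_4 = 0.5
cy_4 = 2.5
cz_4 = 6.5
cx_5 = 6.5
cy_5 = 3
cz_5 = 0.5
r_5 = 1.5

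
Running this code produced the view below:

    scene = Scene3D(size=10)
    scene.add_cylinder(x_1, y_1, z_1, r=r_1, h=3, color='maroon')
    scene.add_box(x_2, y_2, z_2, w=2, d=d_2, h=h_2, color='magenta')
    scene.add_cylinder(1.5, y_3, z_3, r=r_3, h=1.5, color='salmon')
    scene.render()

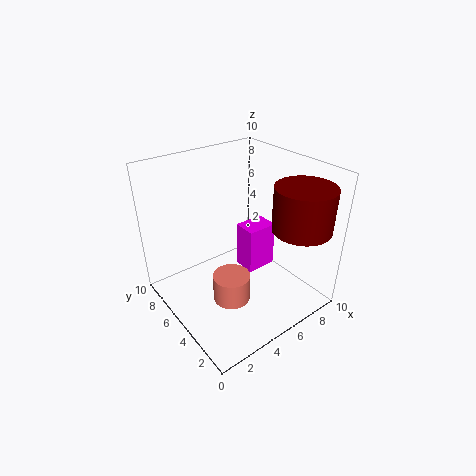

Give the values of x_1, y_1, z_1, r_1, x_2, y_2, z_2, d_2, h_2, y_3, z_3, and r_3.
x_1 = 8; y_1 = 2; z_1 = 6; r_1 = 2; x_2 = 4.5; y_2 = 3; z_2 = 3.5; d_2 = 1.5; h_2 = 3; y_3 = 1; z_3 = 4.5; r_3 = 1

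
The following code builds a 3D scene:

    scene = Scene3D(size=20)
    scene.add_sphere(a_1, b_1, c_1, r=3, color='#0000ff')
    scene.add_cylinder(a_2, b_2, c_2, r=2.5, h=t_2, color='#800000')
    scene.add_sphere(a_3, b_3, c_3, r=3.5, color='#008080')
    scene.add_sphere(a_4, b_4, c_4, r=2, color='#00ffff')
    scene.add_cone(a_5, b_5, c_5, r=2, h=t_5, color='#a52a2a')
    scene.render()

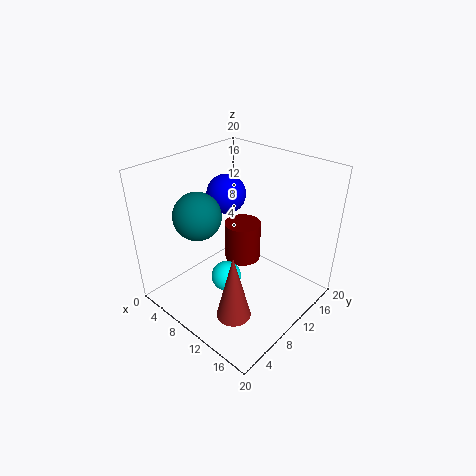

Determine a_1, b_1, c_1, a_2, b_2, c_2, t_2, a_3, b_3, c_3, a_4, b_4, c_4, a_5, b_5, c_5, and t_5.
a_1 = 4
b_1 = 14
c_1 = 13.5
a_2 = 10
b_2 = 11
c_2 = 6.5
t_2 = 5.5
a_3 = 4
b_3 = 8
c_3 = 12
a_4 = 11
b_4 = 6.5
c_4 = 6
a_5 = 16.5
b_5 = 2
c_5 = 6
t_5 = 8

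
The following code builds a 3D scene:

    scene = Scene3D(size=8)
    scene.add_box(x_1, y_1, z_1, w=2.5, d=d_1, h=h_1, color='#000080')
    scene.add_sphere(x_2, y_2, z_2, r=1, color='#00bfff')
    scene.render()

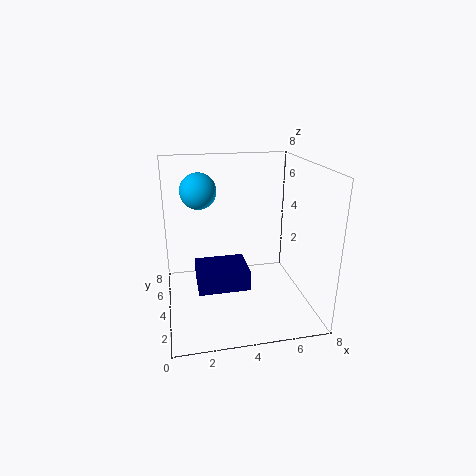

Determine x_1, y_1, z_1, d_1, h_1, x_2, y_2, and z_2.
x_1 = 1.5
y_1 = 1
z_1 = 2.5
d_1 = 2
h_1 = 1
x_2 = 2
y_2 = 5
z_2 = 6.5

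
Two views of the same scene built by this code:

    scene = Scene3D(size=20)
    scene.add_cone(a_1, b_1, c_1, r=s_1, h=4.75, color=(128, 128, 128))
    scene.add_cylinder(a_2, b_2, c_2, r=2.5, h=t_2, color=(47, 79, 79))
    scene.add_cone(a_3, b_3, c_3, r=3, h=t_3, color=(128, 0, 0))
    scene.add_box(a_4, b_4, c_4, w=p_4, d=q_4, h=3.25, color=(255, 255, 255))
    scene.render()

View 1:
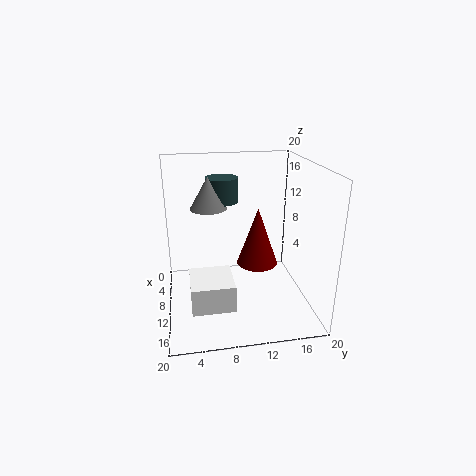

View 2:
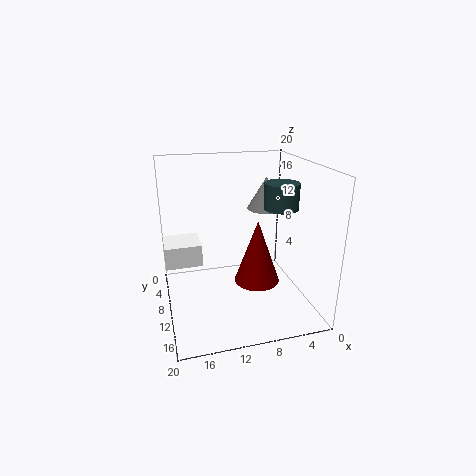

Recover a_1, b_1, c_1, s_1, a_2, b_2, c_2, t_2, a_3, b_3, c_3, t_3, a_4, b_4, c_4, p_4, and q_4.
a_1 = 4.75
b_1 = 6.5
c_1 = 12.75
s_1 = 2.75
a_2 = 3.25
b_2 = 8.75
c_2 = 13.25
t_2 = 3.75
a_3 = 8.25
b_3 = 13.25
c_3 = 5
t_3 = 8.5
a_4 = 14.75
b_4 = 3
c_4 = 5.25
p_4 = 5.25
q_4 = 5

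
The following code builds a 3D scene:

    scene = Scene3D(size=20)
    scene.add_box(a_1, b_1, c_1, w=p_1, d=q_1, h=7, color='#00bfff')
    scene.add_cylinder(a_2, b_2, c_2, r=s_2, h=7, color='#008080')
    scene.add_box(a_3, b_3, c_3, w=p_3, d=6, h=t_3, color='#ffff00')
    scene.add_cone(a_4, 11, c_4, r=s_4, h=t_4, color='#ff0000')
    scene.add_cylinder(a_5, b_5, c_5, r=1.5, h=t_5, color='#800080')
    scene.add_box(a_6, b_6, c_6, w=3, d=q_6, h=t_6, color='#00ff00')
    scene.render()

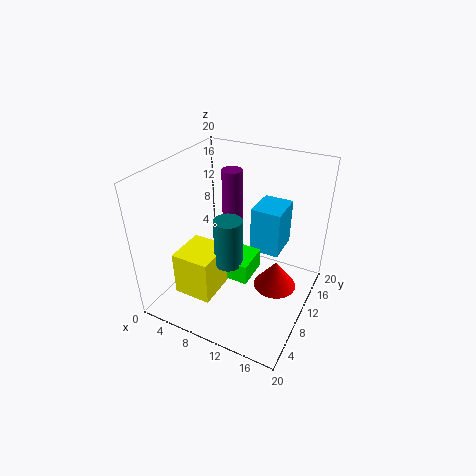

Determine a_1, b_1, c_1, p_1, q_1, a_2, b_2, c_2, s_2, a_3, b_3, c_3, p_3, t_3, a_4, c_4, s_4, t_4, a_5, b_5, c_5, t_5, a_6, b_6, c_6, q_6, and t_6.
a_1 = 10, b_1 = 14, c_1 = 5.5, p_1 = 4.5, q_1 = 5.5, a_2 = 9, b_2 = 9, c_2 = 6, s_2 = 2, a_3 = 2.5, b_3 = 4.5, c_3 = 1.5, p_3 = 5.5, t_3 = 6.5, a_4 = 15.5, c_4 = 3, s_4 = 3, t_4 = 4, a_5 = 7, b_5 = 14, c_5 = 10, t_5 = 8, a_6 = 9, b_6 = 8.5, c_6 = 3.5, q_6 = 5, t_6 = 3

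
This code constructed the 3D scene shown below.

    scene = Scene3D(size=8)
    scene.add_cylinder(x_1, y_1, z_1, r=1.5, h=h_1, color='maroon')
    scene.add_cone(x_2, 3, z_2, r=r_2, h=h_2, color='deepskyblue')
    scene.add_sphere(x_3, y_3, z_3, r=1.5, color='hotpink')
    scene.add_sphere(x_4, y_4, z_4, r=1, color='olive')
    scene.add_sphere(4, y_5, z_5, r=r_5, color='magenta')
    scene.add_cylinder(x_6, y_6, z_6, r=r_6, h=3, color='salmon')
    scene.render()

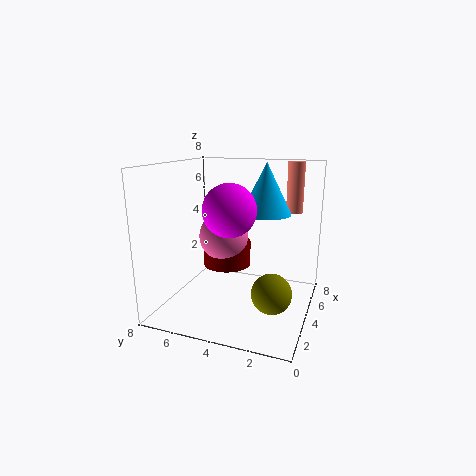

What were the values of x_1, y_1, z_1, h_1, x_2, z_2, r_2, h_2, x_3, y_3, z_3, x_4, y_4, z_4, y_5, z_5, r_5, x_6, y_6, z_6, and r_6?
x_1 = 6; y_1 = 5.5; z_1 = 1.5; h_1 = 1.5; x_2 = 6; z_2 = 5; r_2 = 1.5; h_2 = 3; x_3 = 5.5; y_3 = 5.5; z_3 = 3.5; x_4 = 2; y_4 = 1.5; z_4 = 2; y_5 = 4.5; z_5 = 5.5; r_5 = 1.5; x_6 = 7; y_6 = 1.5; z_6 = 5; r_6 = 0.5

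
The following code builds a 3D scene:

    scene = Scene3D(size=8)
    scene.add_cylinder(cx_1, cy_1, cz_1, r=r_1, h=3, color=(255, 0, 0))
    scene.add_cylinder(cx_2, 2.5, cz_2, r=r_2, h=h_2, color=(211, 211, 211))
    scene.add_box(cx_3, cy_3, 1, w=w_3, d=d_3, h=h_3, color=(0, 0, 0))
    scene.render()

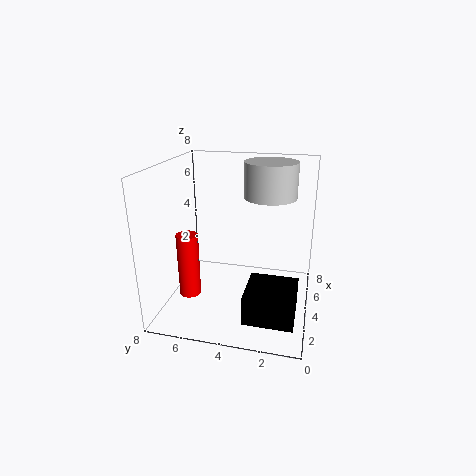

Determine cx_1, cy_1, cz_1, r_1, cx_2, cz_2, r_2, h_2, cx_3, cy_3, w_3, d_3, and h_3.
cx_1 = 0.5; cy_1 = 5.5; cz_1 = 2.5; r_1 = 0.5; cx_2 = 5.5; cz_2 = 6; r_2 = 1.5; h_2 = 2; cx_3 = 0.5; cy_3 = 0.5; w_3 = 2.5; d_3 = 2.5; h_3 = 1.5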